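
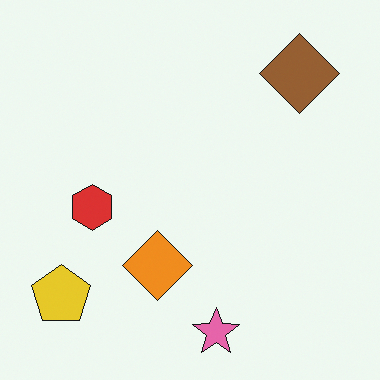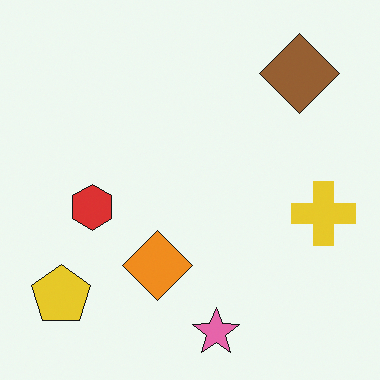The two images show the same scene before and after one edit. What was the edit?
The second image is the first overlaid with an additional yellow cross.

A yellow cross appears in the second image that is absent from the first.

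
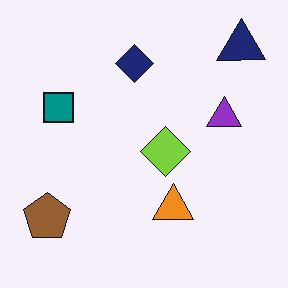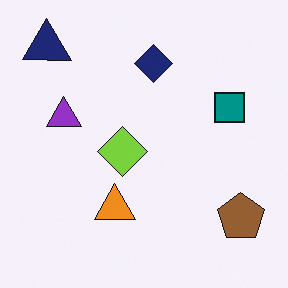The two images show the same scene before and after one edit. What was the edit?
The second image is the first flipped horizontally (left ↔ right).

The navy triangle is in the top-right of the first image and the top-left of the second — shapes on opposite sides of the vertical midline have swapped in a mirror flip.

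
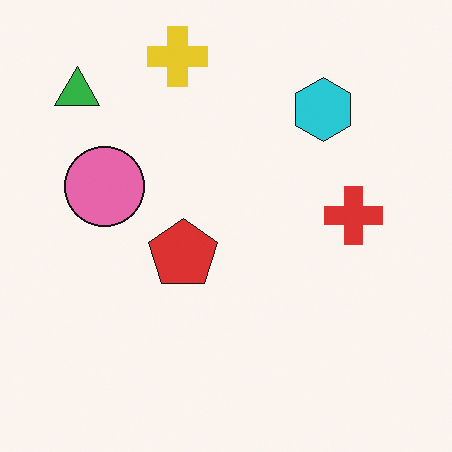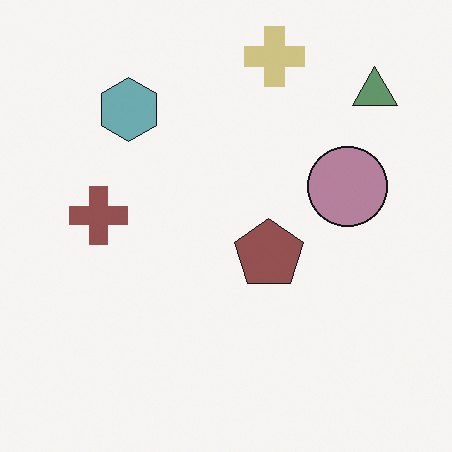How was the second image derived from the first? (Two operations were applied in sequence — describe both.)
This is the original image heavily desaturated, then flipped horizontally (left ↔ right).

All colors are more muted and greyish — a global saturation change. The green triangle is in the top-left of the first image and the top-right of the second — shapes on opposite sides of the vertical midline have swapped in a mirror flip.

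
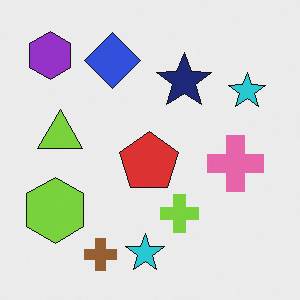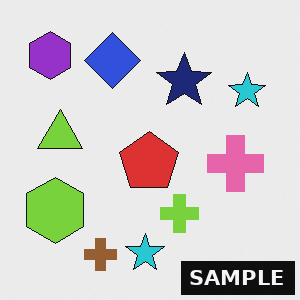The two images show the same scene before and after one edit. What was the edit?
The transformation is: watermarked with the text "SAMPLE" in the lower-right corner.

A dark label reading "SAMPLE" appears in the lower-right corner.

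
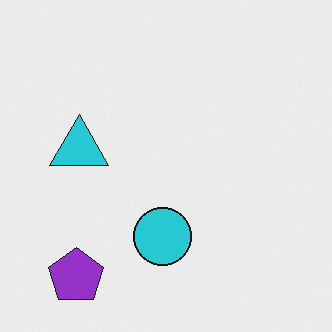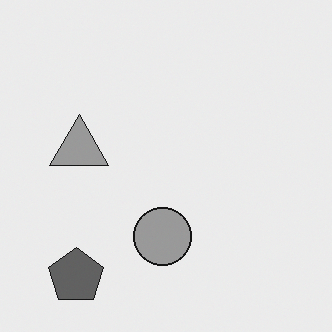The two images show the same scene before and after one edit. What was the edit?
Converted to grayscale.

All color is removed — every shape is now a shade of grey.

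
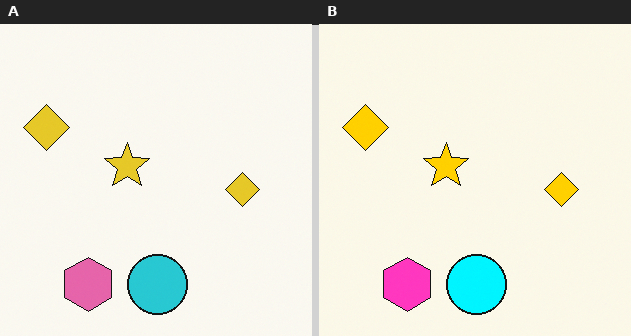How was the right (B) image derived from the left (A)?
This is the original image made much more vivid (saturation change).

All colors are more vivid — a global saturation change.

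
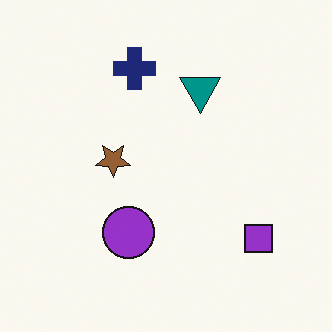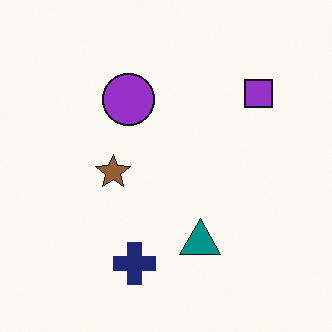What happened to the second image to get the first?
This is the original image flipped vertically (top ↔ bottom).

The navy cross is in the bottom of the second image and the top of the first — shapes on opposite sides of the horizontal midline have swapped in a mirror flip.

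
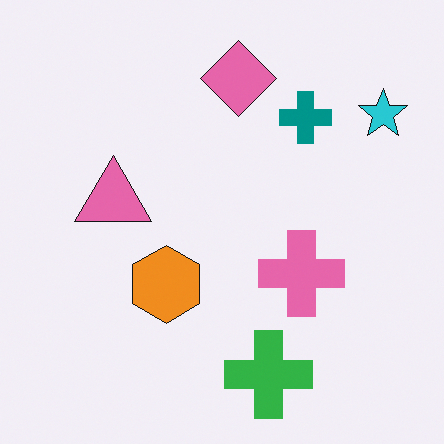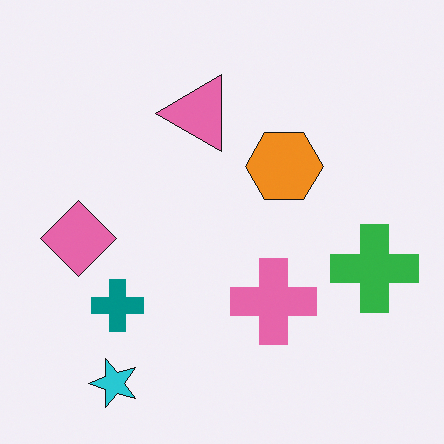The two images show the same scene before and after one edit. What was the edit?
The transformation is: transposed (reflected across the top-left ↔ bottom-right diagonal).

Shapes have swapped their row and column positions — what was in the top-right is now in the bottom-left — a diagonal reflection.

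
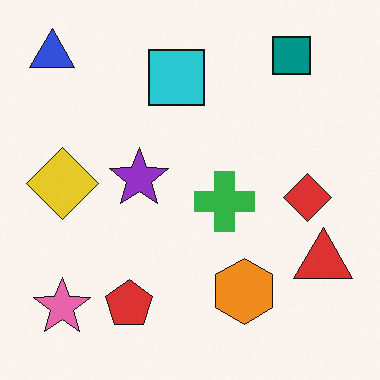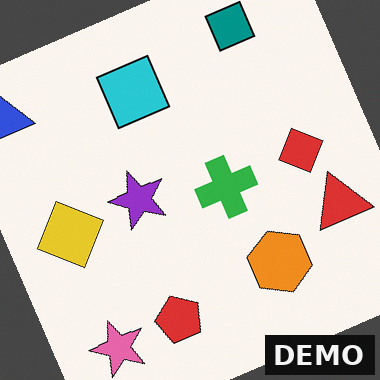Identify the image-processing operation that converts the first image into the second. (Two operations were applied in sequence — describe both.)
The image was rotated counter-clockwise by a clearly visible amount, then watermarked with the text "DEMO" in the lower-right corner.

Every shape is tilted by the same angle and the image corners show triangular fill wedges — a whole-image rotation by a non-right angle. A dark label reading "DEMO" appears in the lower-right corner.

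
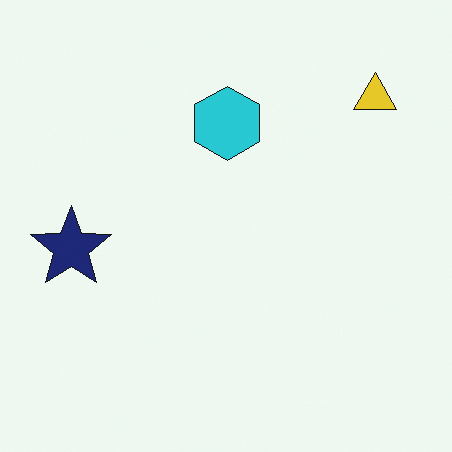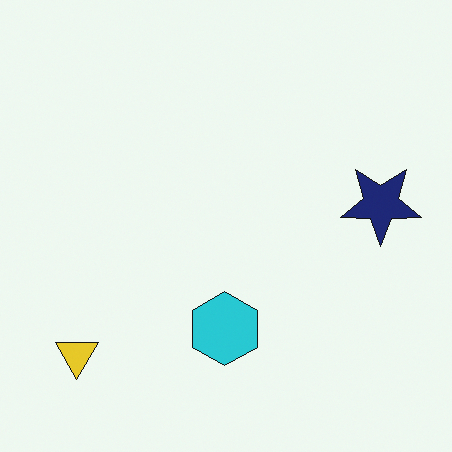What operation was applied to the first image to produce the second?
The second image is the first rotated 180°.

The yellow triangle sits in the top-right of the first image and the bottom-left of the second — consistent with a whole-image 180° rotation.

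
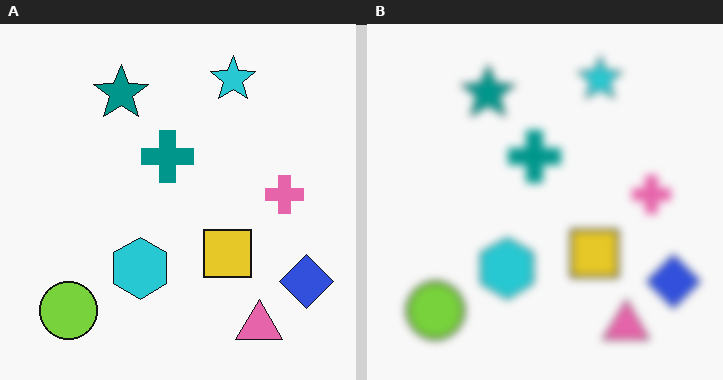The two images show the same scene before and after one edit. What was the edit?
The transformation is: noticeably gaussian-blurred.

Shape edges and outlines are uniformly softened across the whole image.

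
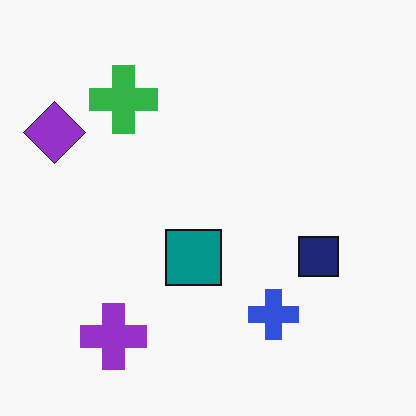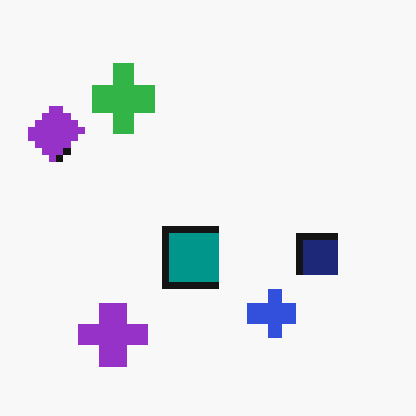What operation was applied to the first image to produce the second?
The second image is the first pixelated into visible square blocks.

Shapes are reduced to large square blocks; fine edges and outlines are lost — a downscale-then-upscale (mosaic) effect.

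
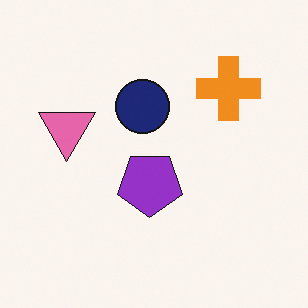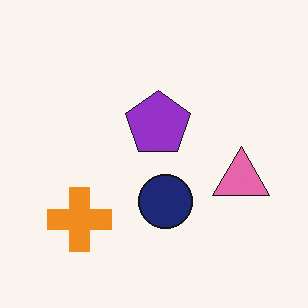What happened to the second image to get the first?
The first image is the second rotated 180°.

The orange cross sits in the bottom-left of the second image and the top-right of the first — consistent with a whole-image 180° rotation.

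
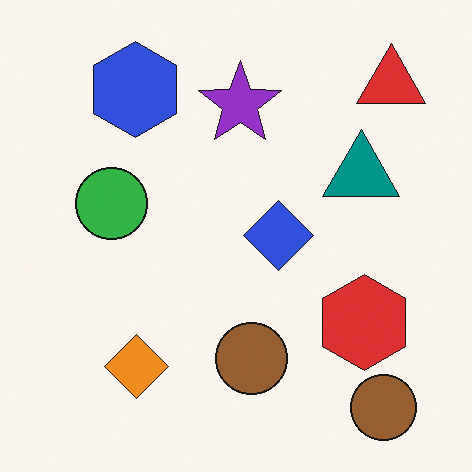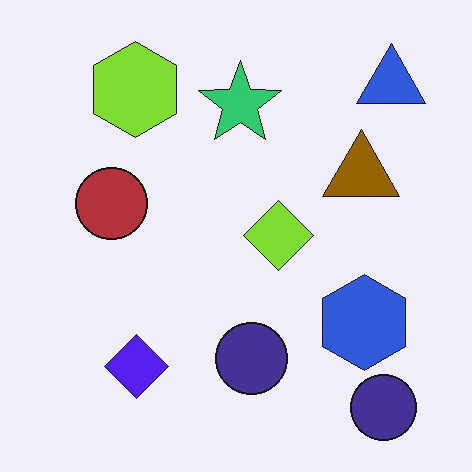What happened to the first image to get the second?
This is the original image hue-shifted through roughly half the color wheel.

Every shape's color has rotated by the same amount around the hue wheel — a uniform hue shift.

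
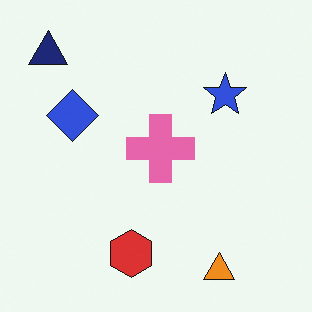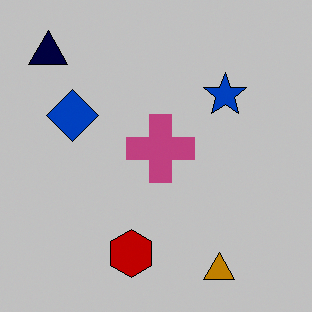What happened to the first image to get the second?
The image was heavily posterized to just a handful of flat colors.

Each flat color has snapped to a coarser quantized level — most visibly, the near-white background has dropped to a flat grey.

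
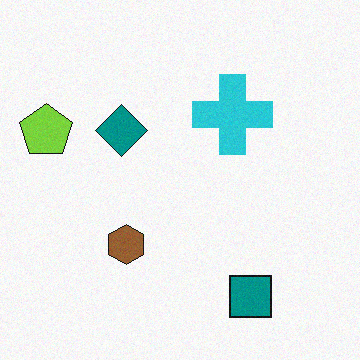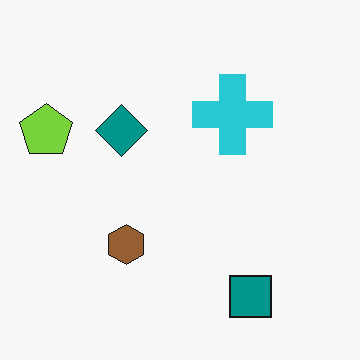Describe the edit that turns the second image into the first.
The image was degraded with a light layer of grain.

Random speckle covers the whole image, including the flat background.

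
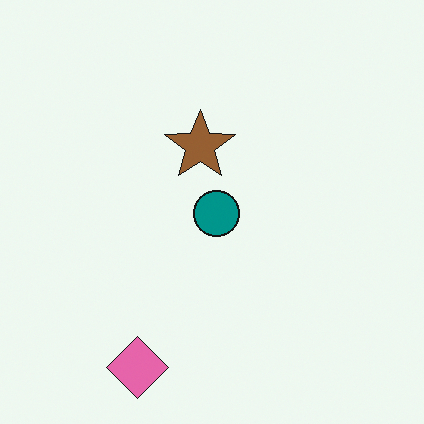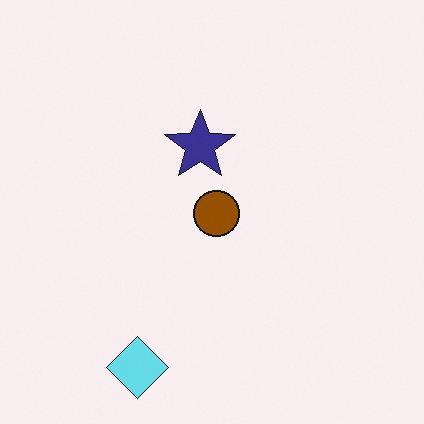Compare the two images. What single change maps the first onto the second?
Hue-shifted by a large amount.

Every shape's color has rotated by the same amount around the hue wheel — a uniform hue shift.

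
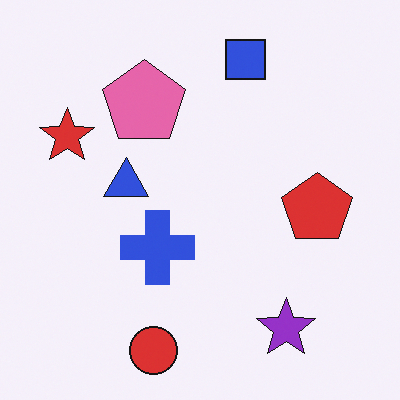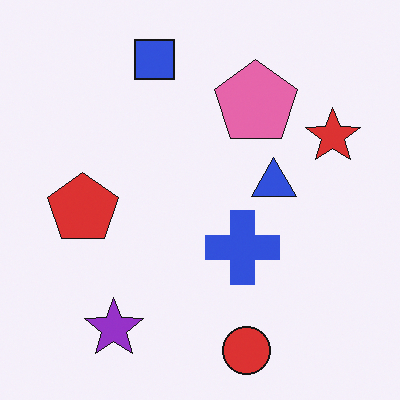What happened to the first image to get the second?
This is the original image flipped horizontally (left ↔ right).

The red star is in the left of the first image and the right of the second — shapes on opposite sides of the vertical midline have swapped in a mirror flip.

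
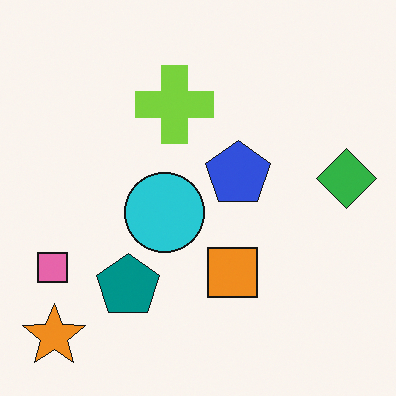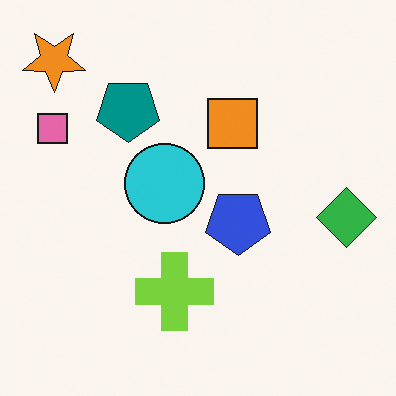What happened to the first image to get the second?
Flipped vertically (top ↔ bottom).

The orange star is in the bottom-left of the first image and the top-left of the second — shapes on opposite sides of the horizontal midline have swapped in a mirror flip.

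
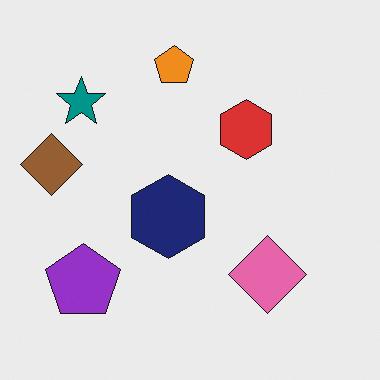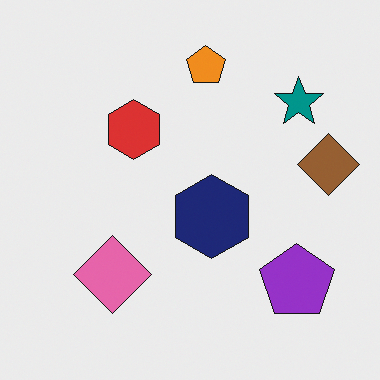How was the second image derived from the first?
This is the original image flipped horizontally (left ↔ right).

The brown diamond is in the left of the first image and the right of the second — shapes on opposite sides of the vertical midline have swapped in a mirror flip.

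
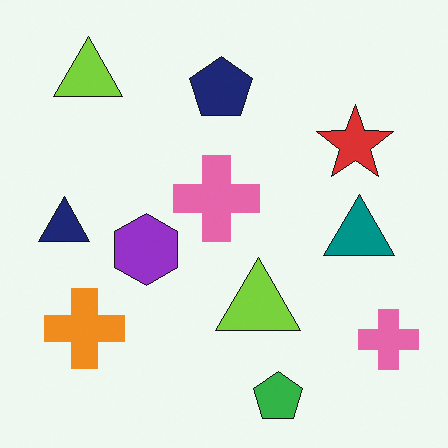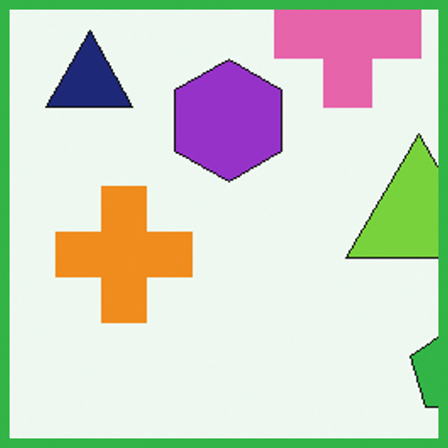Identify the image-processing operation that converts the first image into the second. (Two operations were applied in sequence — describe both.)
The image was cropped tightly and scaled back up, then framed with a green border.

The visible shapes are larger and the field of view is narrower; shapes near the original edges may be partly or wholly outside the frame — a crop-and-rescale. A solid green frame runs around the edge of the second image, with the content slightly shrunk inside it.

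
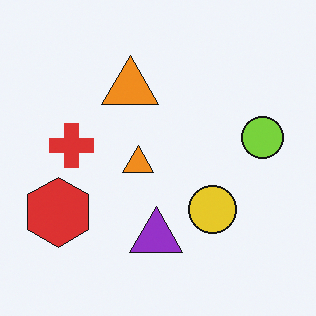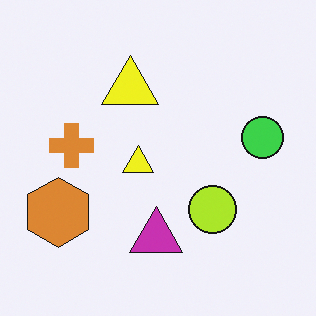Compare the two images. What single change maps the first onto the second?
The transformation is: hue-shifted by a small amount.

Every shape's color has rotated by the same amount around the hue wheel — a uniform hue shift.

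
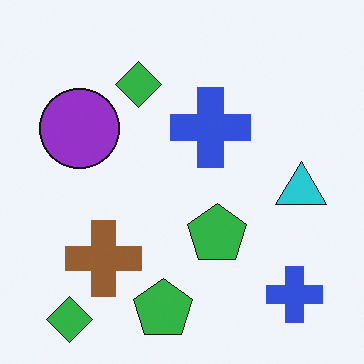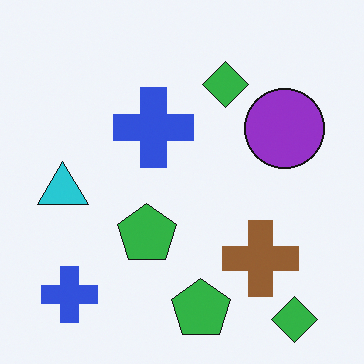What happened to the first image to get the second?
Flipped horizontally (left ↔ right).

The cyan triangle is in the right of the first image and the left of the second — shapes on opposite sides of the vertical midline have swapped in a mirror flip.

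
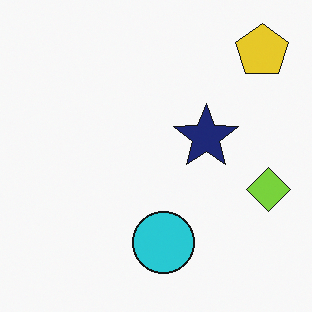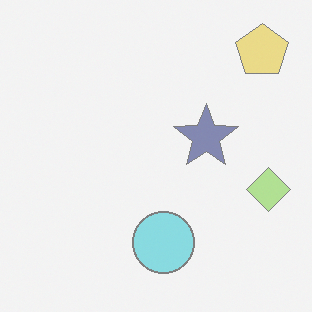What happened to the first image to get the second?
The second image is the first washed out (contrast reduced).

Tones are pushed toward mid-grey across the whole image — a global contrast change.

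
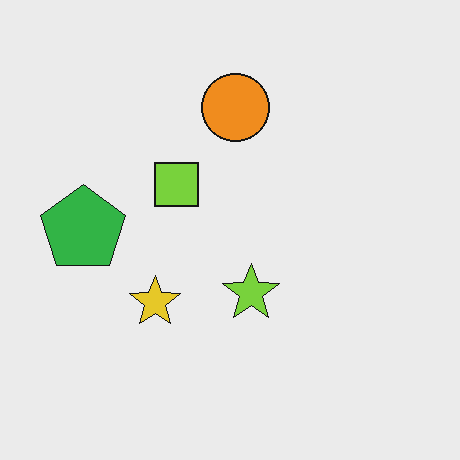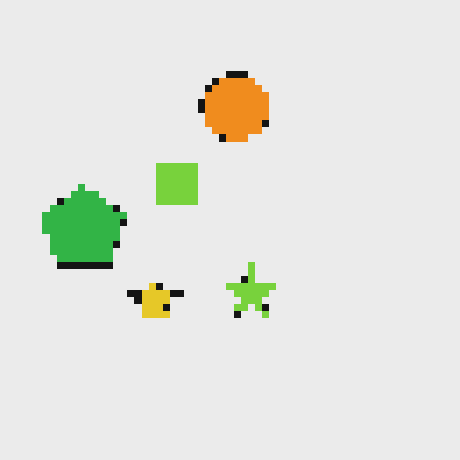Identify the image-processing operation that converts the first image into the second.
It was moderately pixelated.

Shapes are reduced to large square blocks; fine edges and outlines are lost — a downscale-then-upscale (mosaic) effect.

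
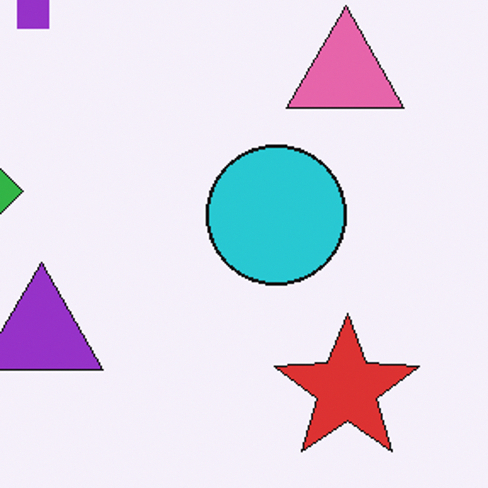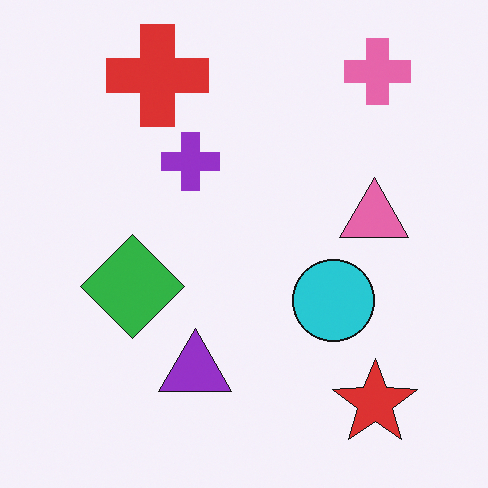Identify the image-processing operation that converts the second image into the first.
This is the original image cropped to a noticeably smaller region and rescaled.

The visible shapes are larger and the field of view is narrower; shapes near the original edges may be partly or wholly outside the frame — a crop-and-rescale.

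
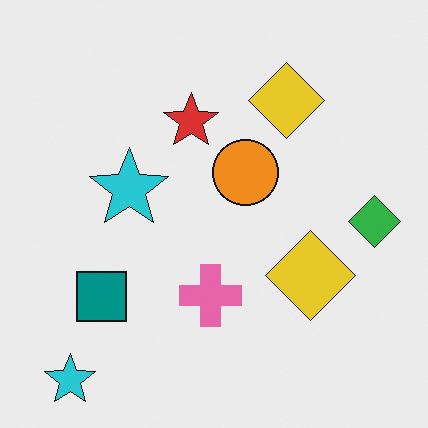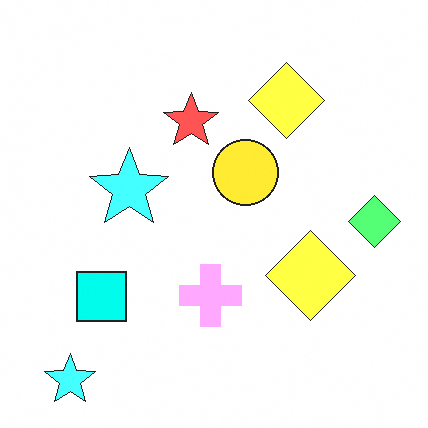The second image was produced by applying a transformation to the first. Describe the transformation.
This is the original image noticeably brightened.

Every pixel — background and shapes alike — is uniformly brightened.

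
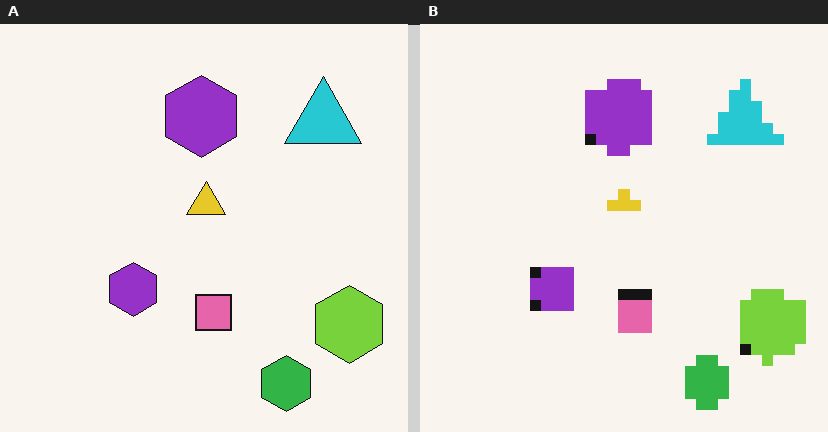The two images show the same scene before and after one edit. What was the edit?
This is the original image heavily pixelated into large blocks.

Shapes are reduced to large square blocks; fine edges and outlines are lost — a downscale-then-upscale (mosaic) effect.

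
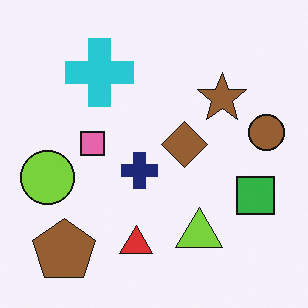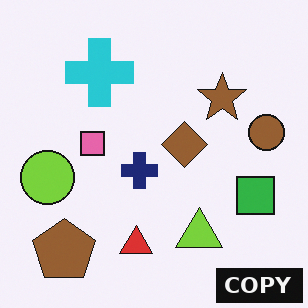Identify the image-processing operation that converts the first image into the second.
Watermarked with the text "COPY" in the lower-right corner.

A dark label reading "COPY" appears in the lower-right corner.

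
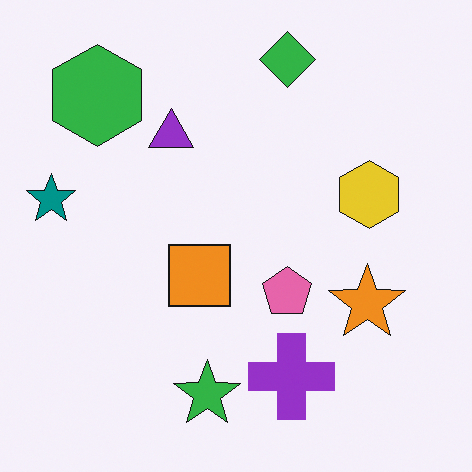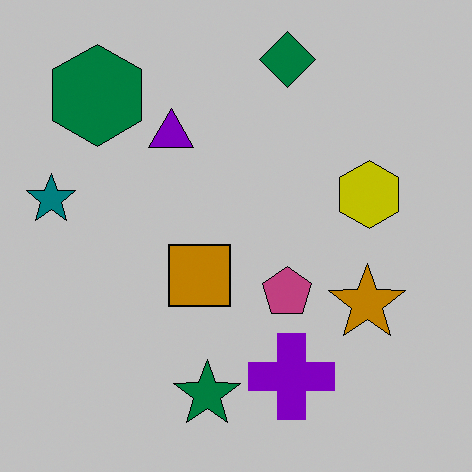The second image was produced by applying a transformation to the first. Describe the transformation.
This is the original image aggressively posterized.

Each flat color has snapped to a coarser quantized level — most visibly, the near-white background has dropped to a flat grey.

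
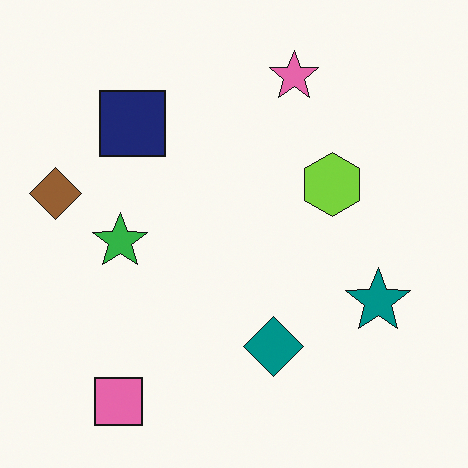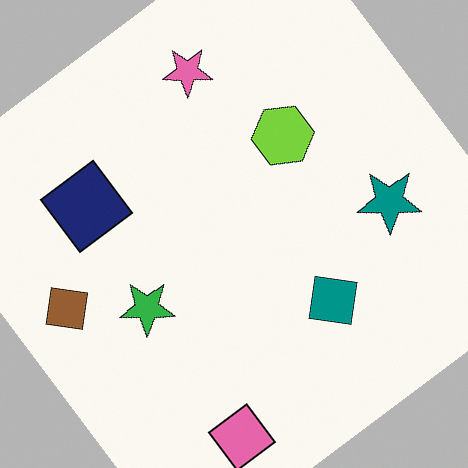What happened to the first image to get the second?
The image was rotated counter-clockwise by a large amount — several tens of degrees.

Every shape is tilted by the same angle and the image corners show triangular fill wedges — a whole-image rotation by a non-right angle.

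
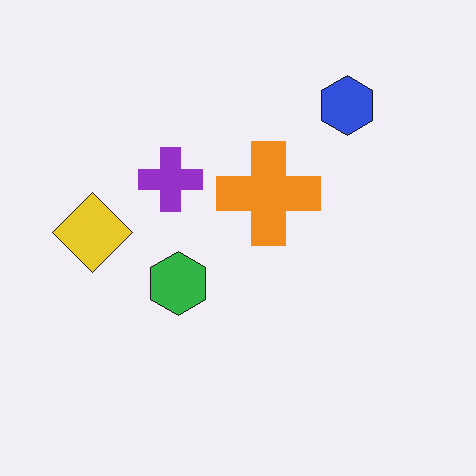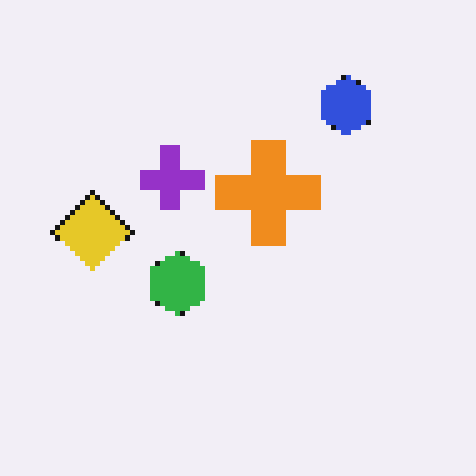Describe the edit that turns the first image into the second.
The transformation is: mildly pixelated.

Shapes are reduced to large square blocks; fine edges and outlines are lost — a downscale-then-upscale (mosaic) effect.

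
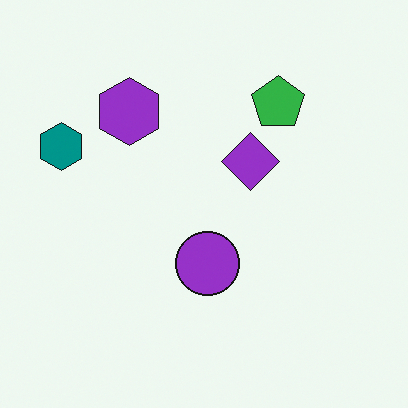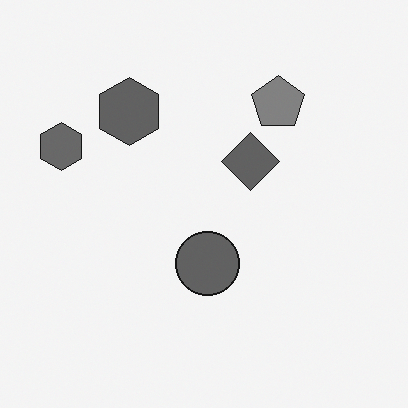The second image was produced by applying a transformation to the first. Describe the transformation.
This is the original image converted to grayscale.

All color is removed — every shape is now a shade of grey.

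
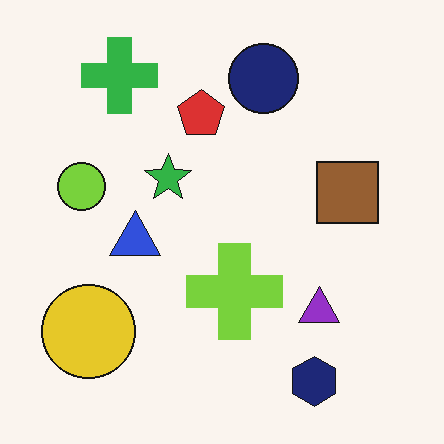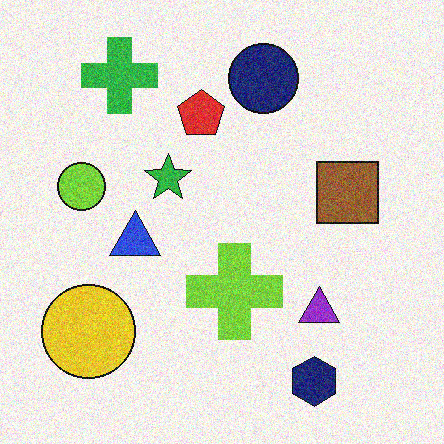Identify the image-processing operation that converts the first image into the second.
This is the original image degraded with moderate additive noise.

Random speckle covers the whole image, including the flat background.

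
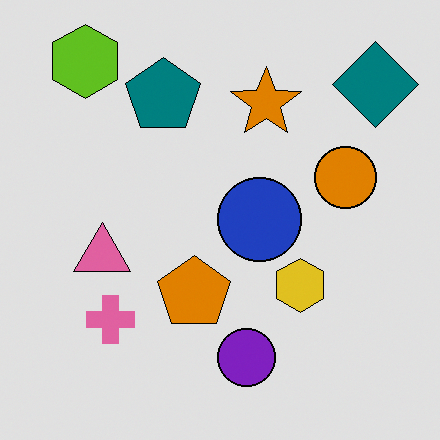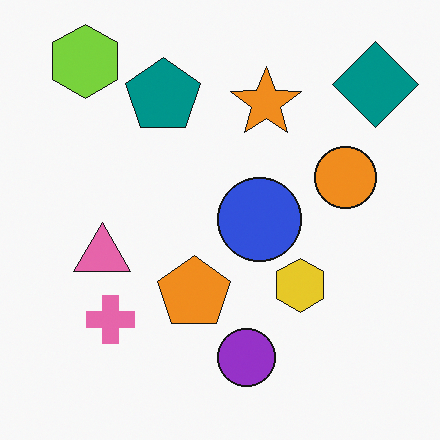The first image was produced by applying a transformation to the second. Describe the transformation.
The image was posterized to a reduced palette.

Each flat color has snapped to a coarser quantized level — most visibly, the near-white background has dropped to a flat grey.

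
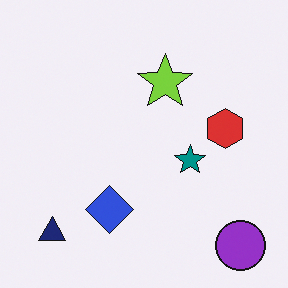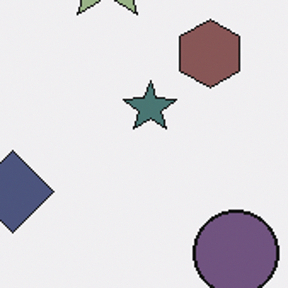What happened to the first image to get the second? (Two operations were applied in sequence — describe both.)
This is the original image heavily desaturated, then cropped tightly and scaled back up.

All colors are more muted and greyish — a global saturation change. The visible shapes are larger and the field of view is narrower; shapes near the original edges may be partly or wholly outside the frame — a crop-and-rescale.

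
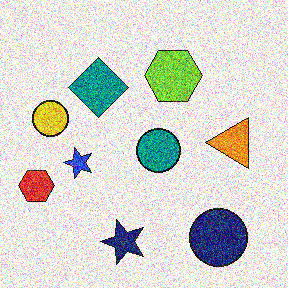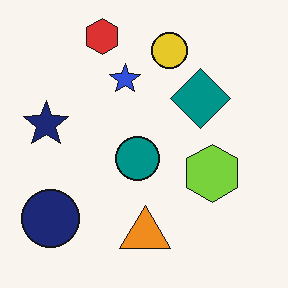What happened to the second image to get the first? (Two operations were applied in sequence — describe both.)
It was degraded with heavy additive noise, then rotated 90° counter-clockwise.

Random speckle covers the whole image, including the flat background. The navy circle sits in the bottom-left of the second image and the bottom-right of the first — consistent with a whole-image 90° counter-clockwise rotation.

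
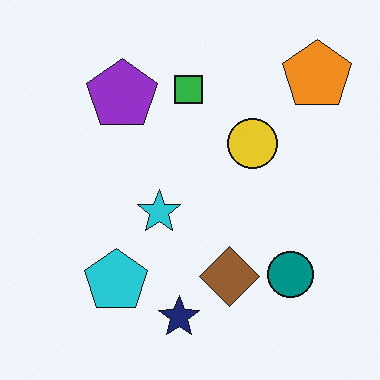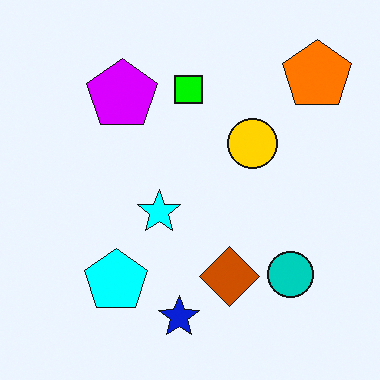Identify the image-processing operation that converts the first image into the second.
The image was made much more vivid (saturation change).

All colors are more vivid — a global saturation change.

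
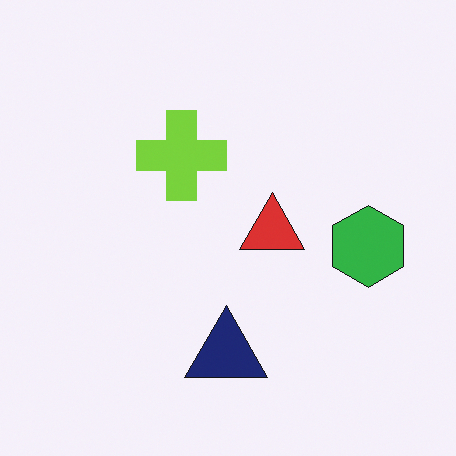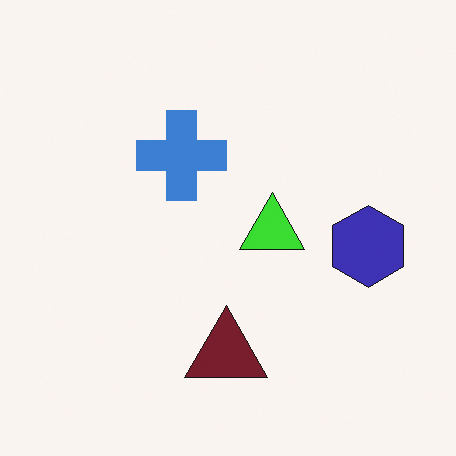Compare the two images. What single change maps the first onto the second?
Hue-shifted by a moderate amount.

Every shape's color has rotated by the same amount around the hue wheel — a uniform hue shift.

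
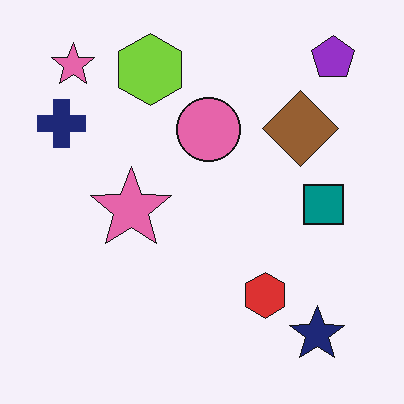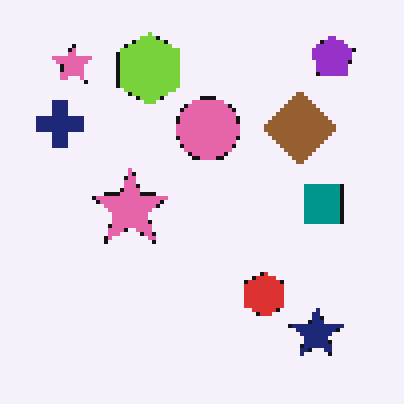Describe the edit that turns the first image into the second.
Mildly pixelated.

Shapes are reduced to large square blocks; fine edges and outlines are lost — a downscale-then-upscale (mosaic) effect.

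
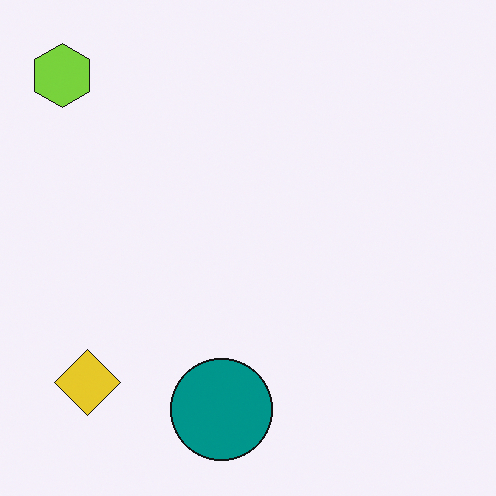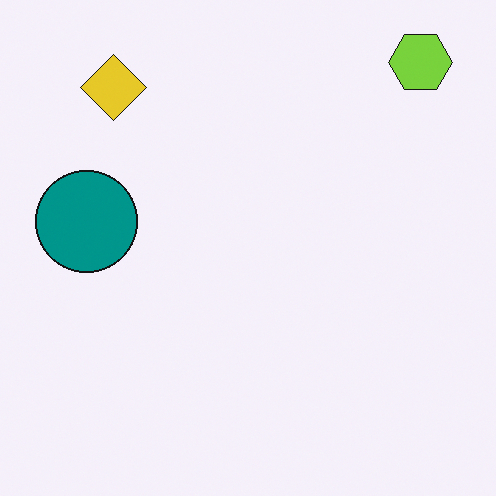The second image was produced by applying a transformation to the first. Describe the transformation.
The transformation is: rotated 90° clockwise.

The lime hexagon sits in the top-left of the first image and the top-right of the second — consistent with a whole-image 90° clockwise rotation.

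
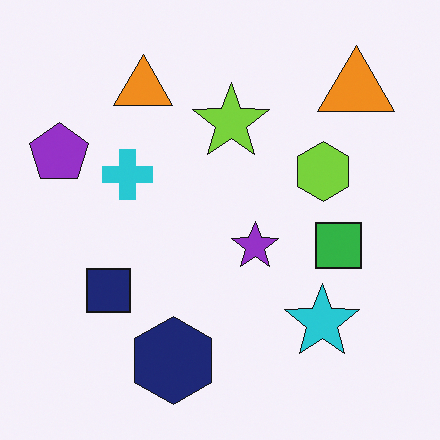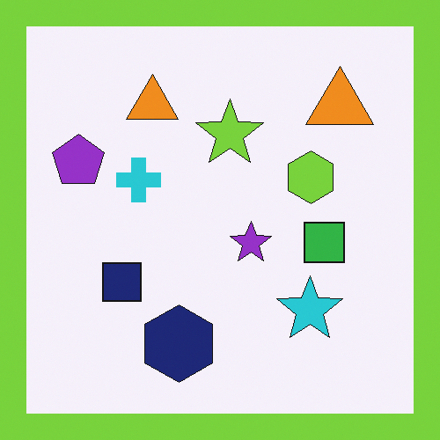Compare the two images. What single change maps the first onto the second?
The second image is the first framed with a lime border.

A solid lime frame runs around the edge of the second image, with the content slightly shrunk inside it.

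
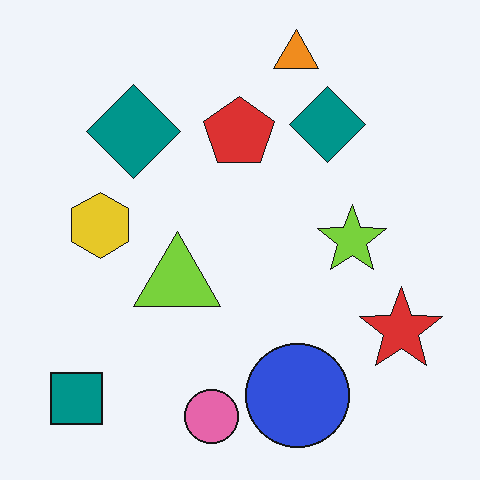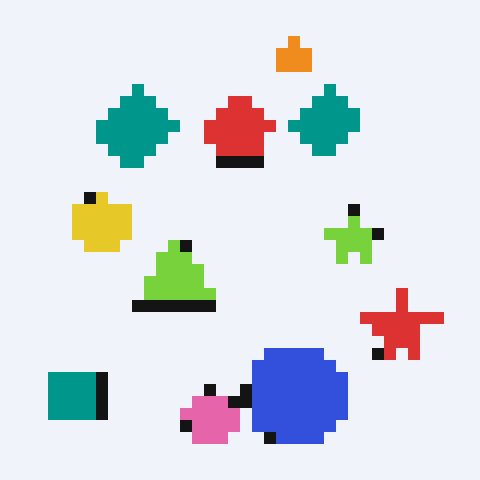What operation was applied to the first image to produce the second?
This is the original image heavily pixelated into large blocks.

Shapes are reduced to large square blocks; fine edges and outlines are lost — a downscale-then-upscale (mosaic) effect.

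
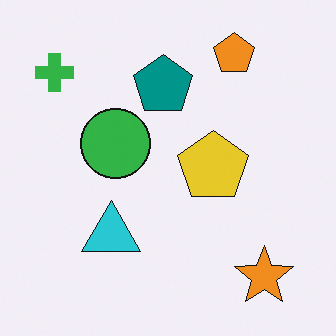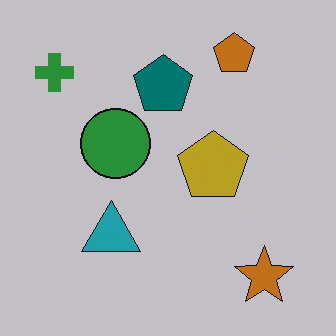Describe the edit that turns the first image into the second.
The image was darkened a little.

Every pixel — background and shapes alike — is uniformly darkened.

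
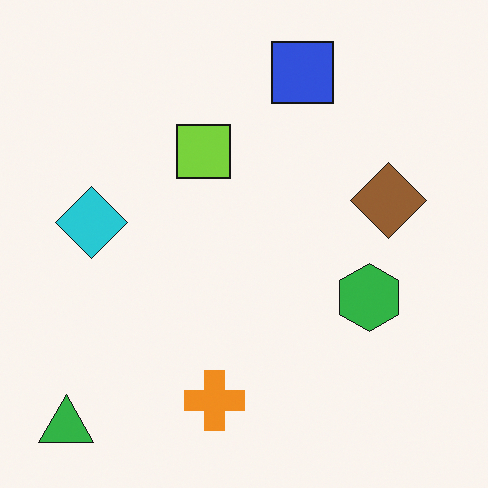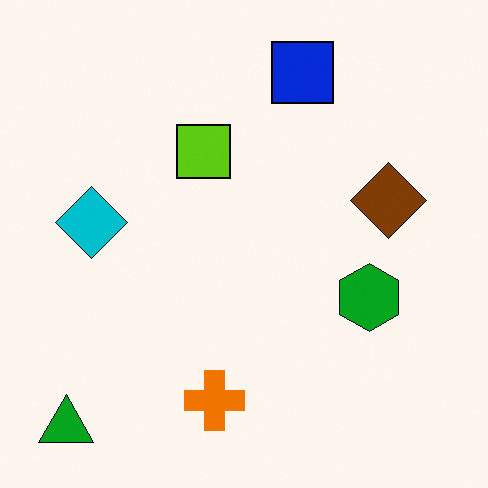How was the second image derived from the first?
The second image is the first given slightly increased contrast.

Tones are pushed away from mid-grey across the whole image — a global contrast change.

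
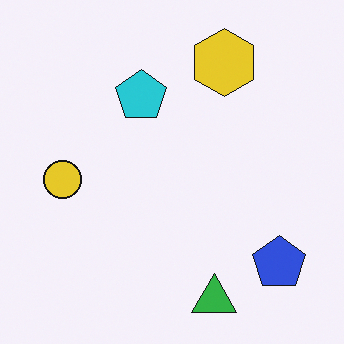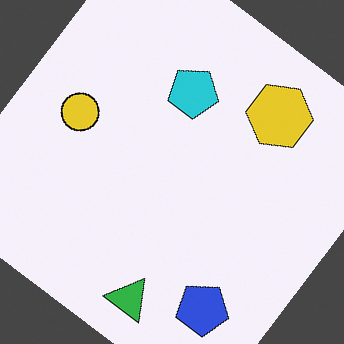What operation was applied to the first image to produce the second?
The image was rotated clockwise by a large amount — several tens of degrees.

Every shape is tilted by the same angle and the image corners show triangular fill wedges — a whole-image rotation by a non-right angle.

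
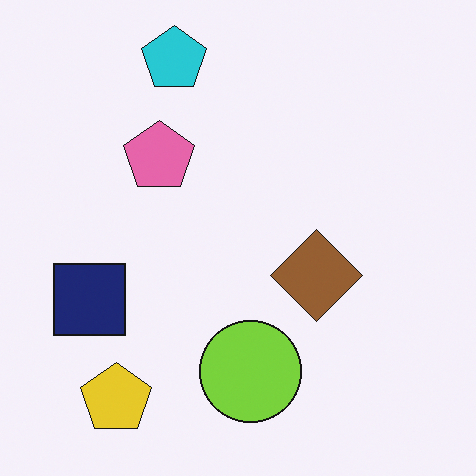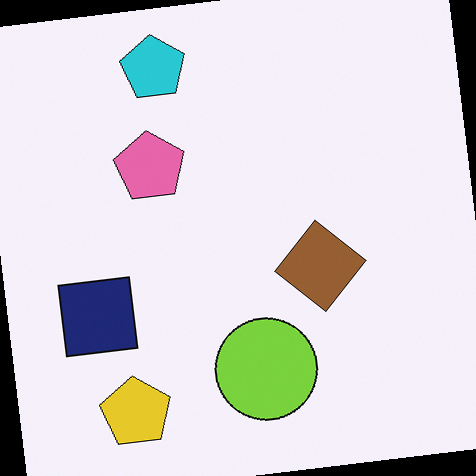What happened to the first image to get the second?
It was rotated counter-clockwise by a few degrees.

Every shape is tilted by the same angle and the image corners show triangular fill wedges — a whole-image rotation by a non-right angle.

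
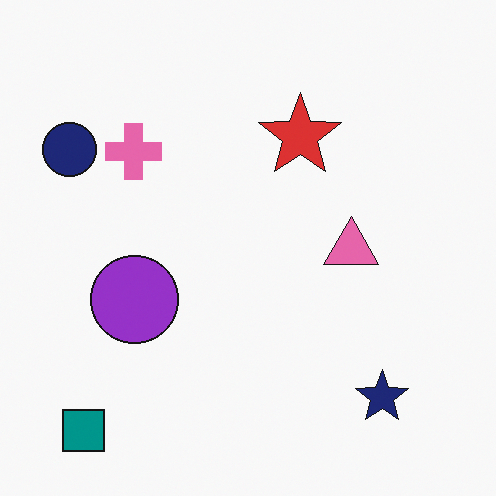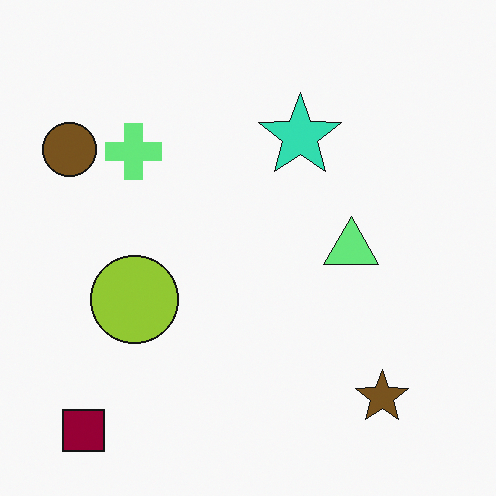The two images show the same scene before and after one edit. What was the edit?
The second image is the first hue-shifted through roughly half the color wheel.

Every shape's color has rotated by the same amount around the hue wheel — a uniform hue shift.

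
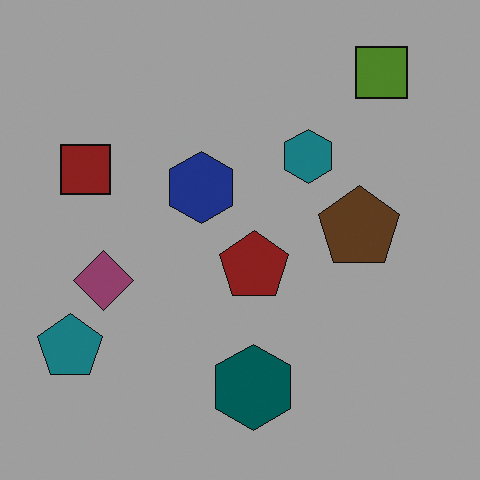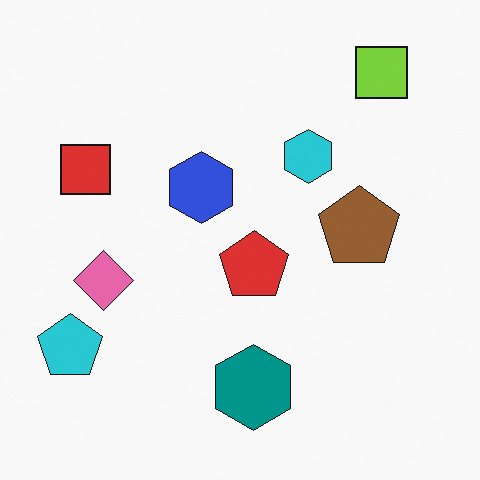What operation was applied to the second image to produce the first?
The image was darkened a lot.

Every pixel — background and shapes alike — is uniformly darkened.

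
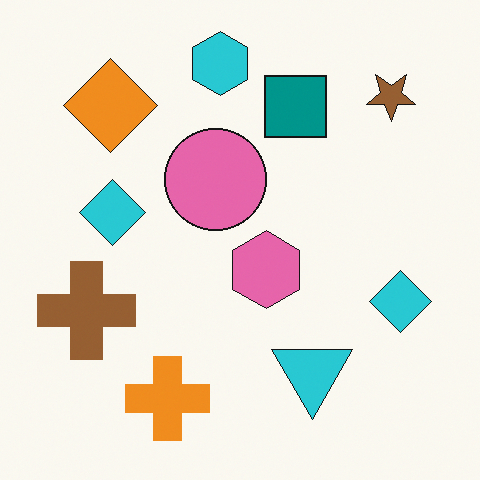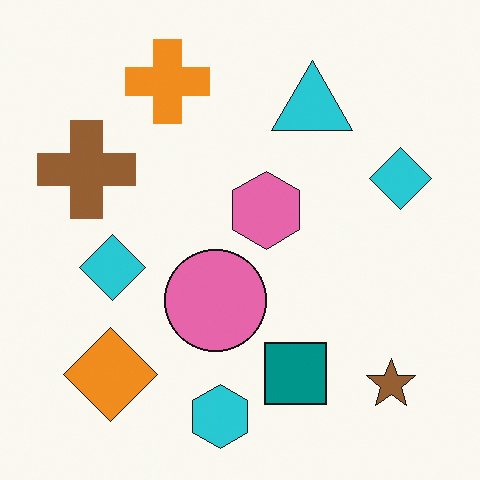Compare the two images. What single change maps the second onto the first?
The image was flipped vertically (top ↔ bottom).

The cyan hexagon is in the bottom of the second image and the top of the first — shapes on opposite sides of the horizontal midline have swapped in a mirror flip.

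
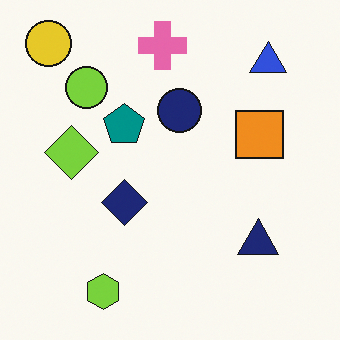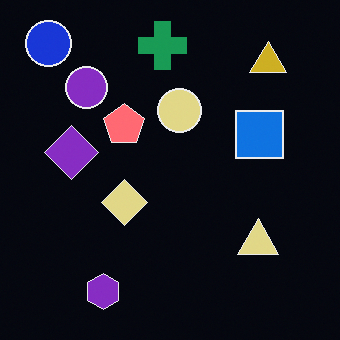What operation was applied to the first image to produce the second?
It was color-inverted (negative).

The light background has become dark and every shape's color is its complement — a photographic negative.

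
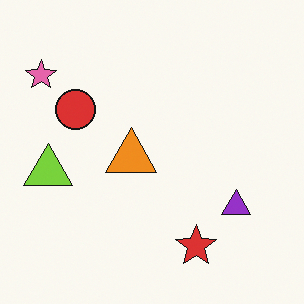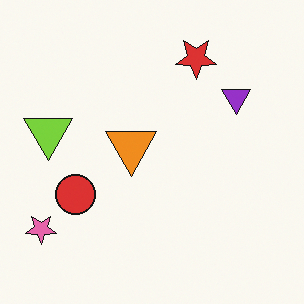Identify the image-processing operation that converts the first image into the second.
This is the original image flipped vertically (top ↔ bottom).

The red star is in the bottom of the first image and the top of the second — shapes on opposite sides of the horizontal midline have swapped in a mirror flip.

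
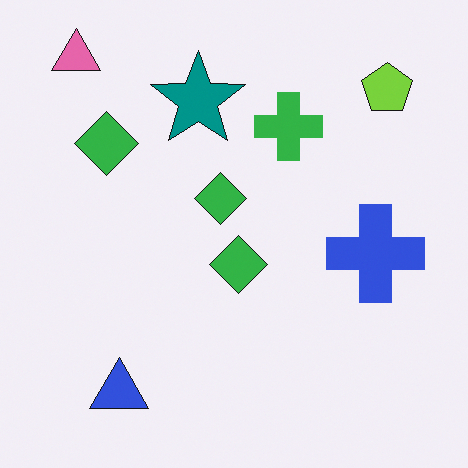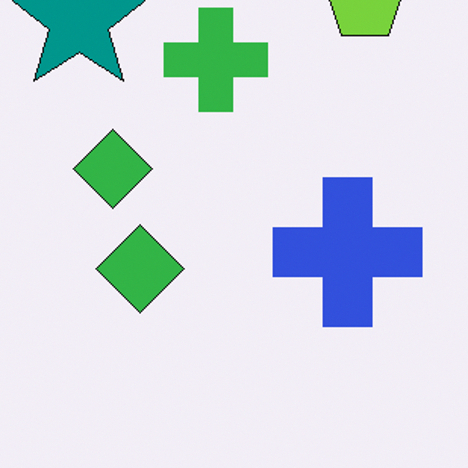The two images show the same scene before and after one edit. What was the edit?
Cropped slightly and scaled back up.

The visible shapes are larger and the field of view is narrower; shapes near the original edges may be partly or wholly outside the frame — a crop-and-rescale.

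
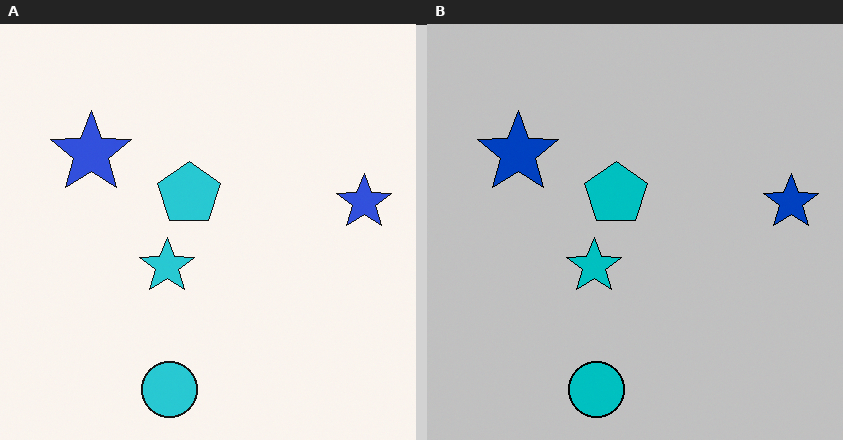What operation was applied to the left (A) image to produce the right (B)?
The image was heavily posterized to just a handful of flat colors.

Each flat color has snapped to a coarser quantized level — most visibly, the near-white background has dropped to a flat grey.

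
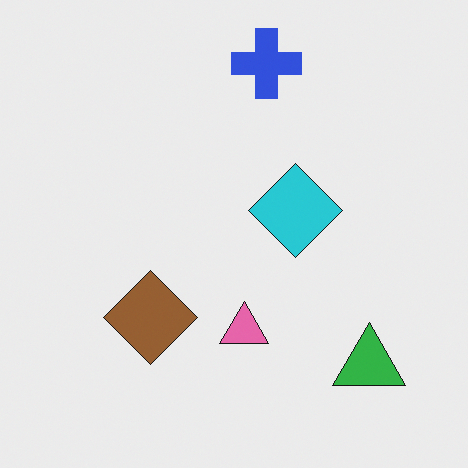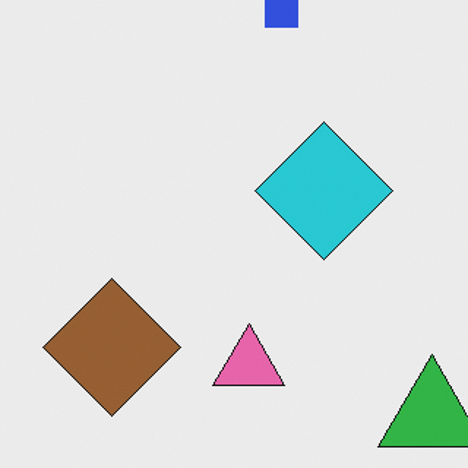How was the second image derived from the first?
Cropped slightly and scaled back up.

The visible shapes are larger and the field of view is narrower; shapes near the original edges may be partly or wholly outside the frame — a crop-and-rescale.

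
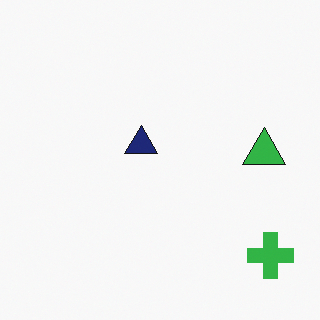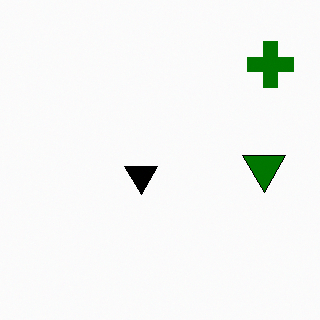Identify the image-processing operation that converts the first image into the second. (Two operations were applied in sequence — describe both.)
The image was flipped vertically (top ↔ bottom), then given much higher contrast.

The green cross is in the bottom-right of the first image and the top-right of the second — shapes on opposite sides of the horizontal midline have swapped in a mirror flip. Tones are pushed away from mid-grey across the whole image — a global contrast change.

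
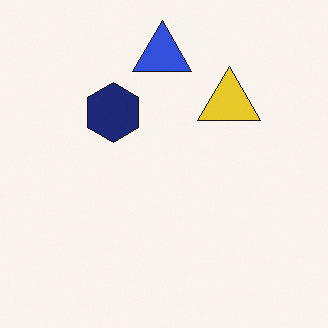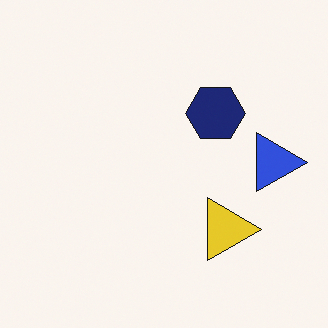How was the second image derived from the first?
The transformation is: rotated 90° clockwise.

The blue triangle sits in the top of the first image and the right of the second — consistent with a whole-image 90° clockwise rotation.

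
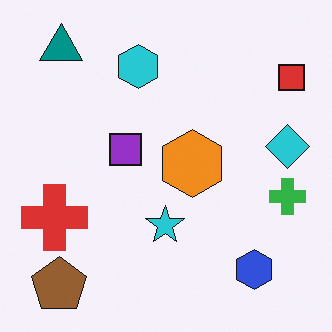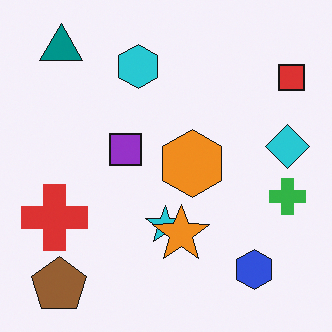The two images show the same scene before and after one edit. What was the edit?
The transformation is: overlaid with an additional orange star.

An orange star appears in the second image that is absent from the first.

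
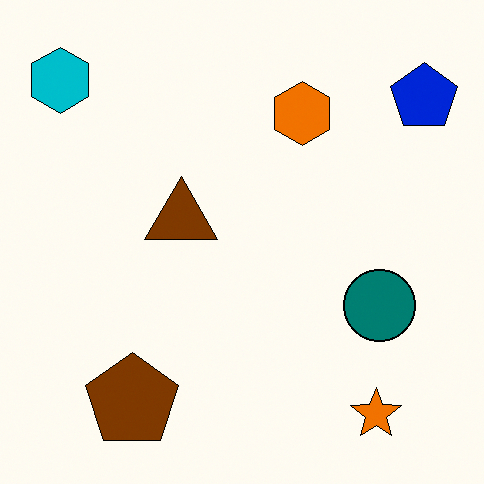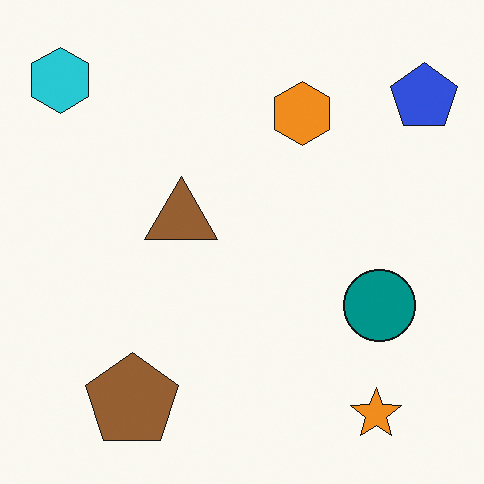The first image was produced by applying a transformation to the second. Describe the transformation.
It was given slightly increased contrast.

Tones are pushed away from mid-grey across the whole image — a global contrast change.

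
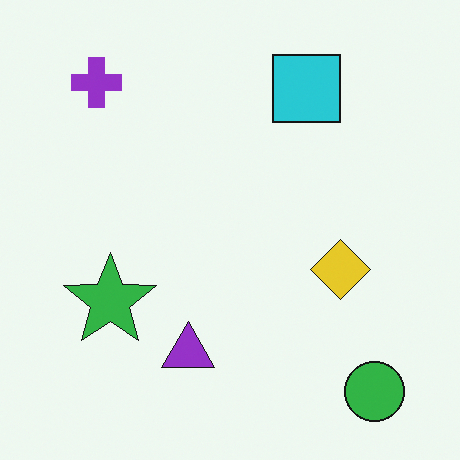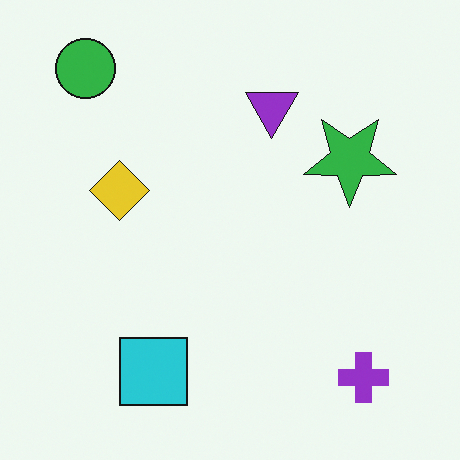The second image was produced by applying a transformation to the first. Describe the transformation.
The transformation is: rotated 180°.

The green circle sits in the bottom-right of the first image and the top-left of the second — consistent with a whole-image 180° rotation.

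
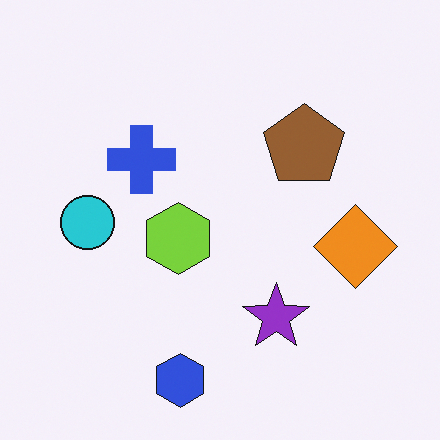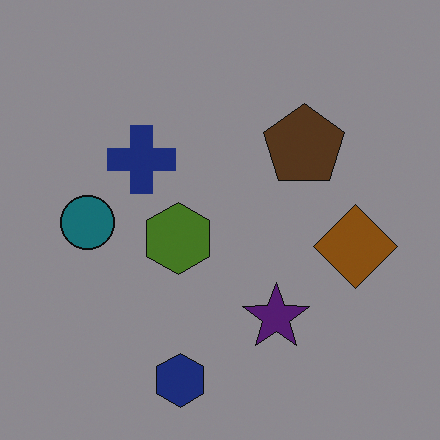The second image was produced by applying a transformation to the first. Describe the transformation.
It was noticeably darkened.

Every pixel — background and shapes alike — is uniformly darkened.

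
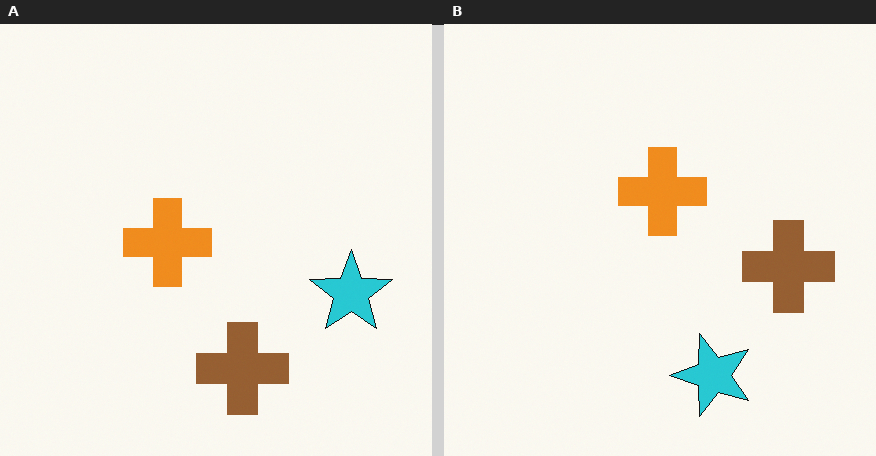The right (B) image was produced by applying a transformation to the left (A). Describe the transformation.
Transposed (reflected across the top-left ↔ bottom-right diagonal).

Shapes have swapped their row and column positions — what was in the top-right is now in the bottom-left — a diagonal reflection.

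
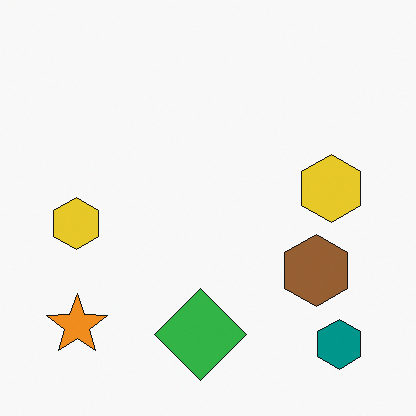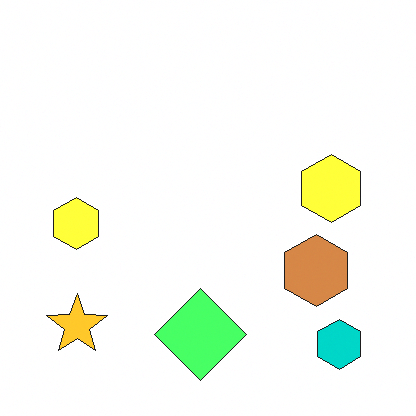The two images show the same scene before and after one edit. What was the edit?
The transformation is: noticeably brightened.

Every pixel — background and shapes alike — is uniformly brightened.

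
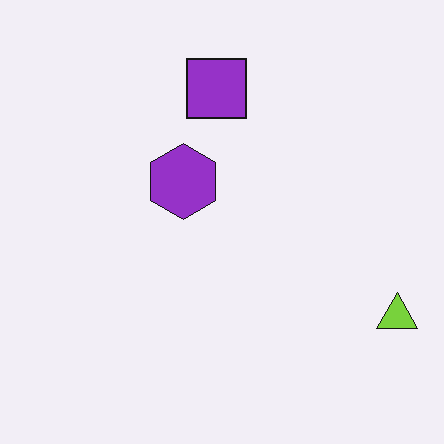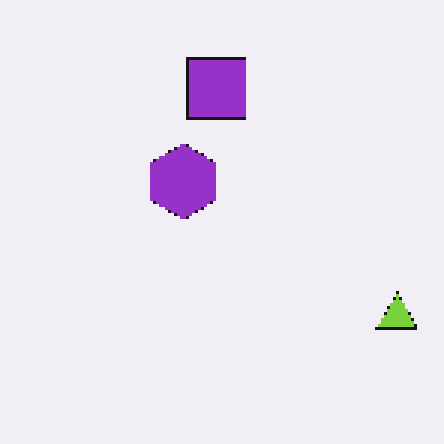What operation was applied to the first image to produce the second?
The image was lightly pixelated (a mild mosaic effect).

Shapes are reduced to large square blocks; fine edges and outlines are lost — a downscale-then-upscale (mosaic) effect.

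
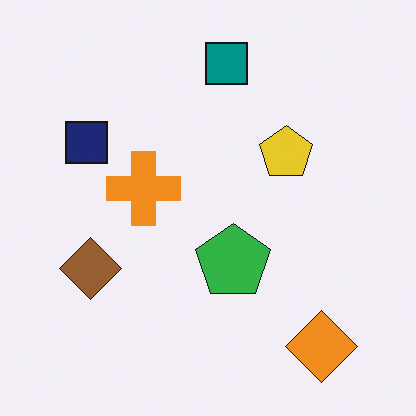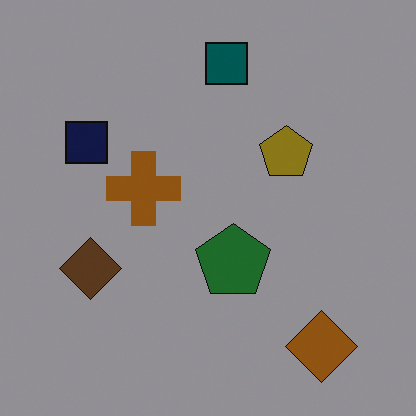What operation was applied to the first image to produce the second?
The second image is the first substantially darkened.

Every pixel — background and shapes alike — is uniformly darkened.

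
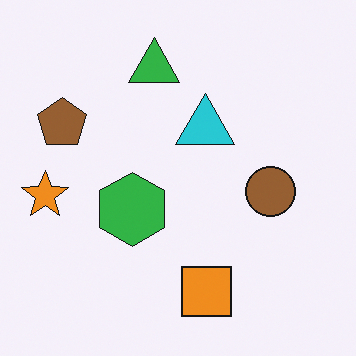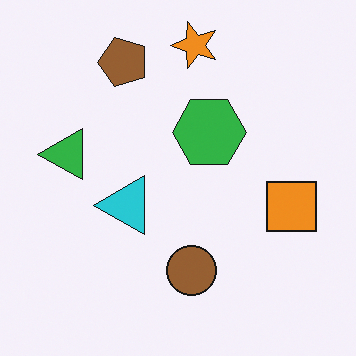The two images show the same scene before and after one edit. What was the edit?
The image was transposed (reflected across the top-left ↔ bottom-right diagonal).

Shapes have swapped their row and column positions — what was in the top-right is now in the bottom-left — a diagonal reflection.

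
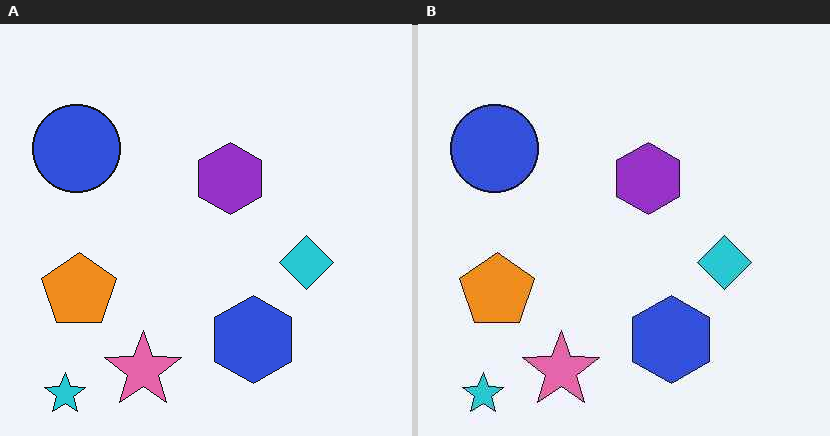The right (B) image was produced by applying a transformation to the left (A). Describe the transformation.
This is the original image JPEG-compressed with visible artifacts.

Blocky 8×8 compression artifacts appear around shape edges and the flat background shows ringing — characteristic JPEG degradation.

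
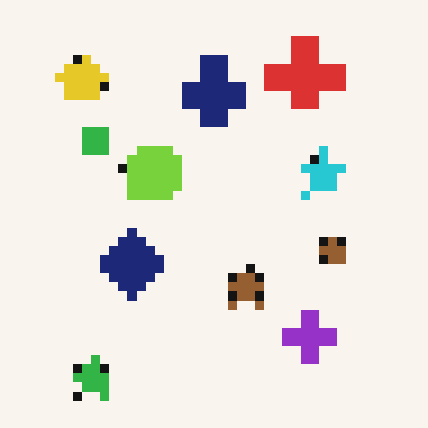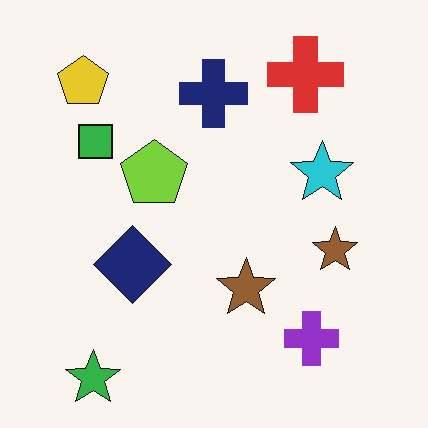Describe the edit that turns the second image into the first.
The transformation is: heavily pixelated into large blocks.

Shapes are reduced to large square blocks; fine edges and outlines are lost — a downscale-then-upscale (mosaic) effect.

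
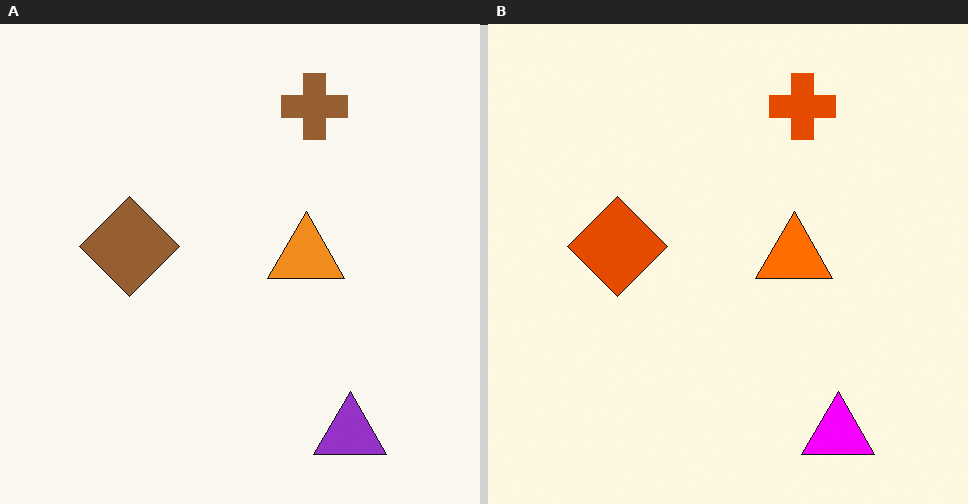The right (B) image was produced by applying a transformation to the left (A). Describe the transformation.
The image was heavily oversaturated.

All colors are more vivid — a global saturation change.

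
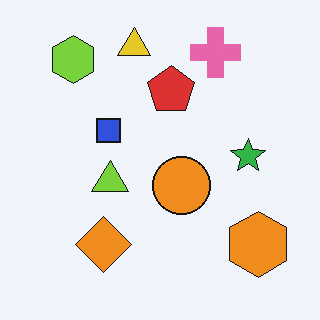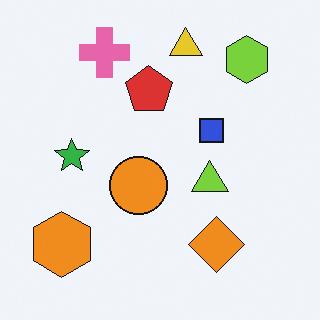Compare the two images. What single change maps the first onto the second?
The image was flipped horizontally (left ↔ right).

The orange hexagon is in the bottom-right of the first image and the bottom-left of the second — shapes on opposite sides of the vertical midline have swapped in a mirror flip.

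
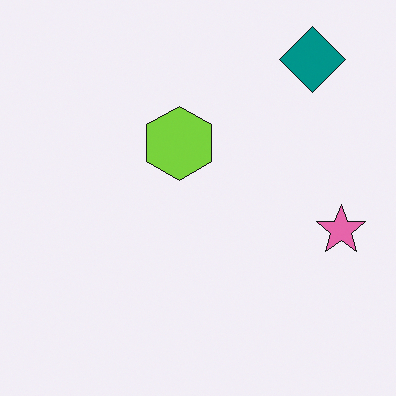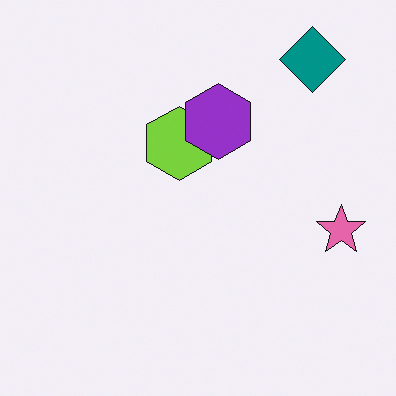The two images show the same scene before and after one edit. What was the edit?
This is the original image overlaid with an additional purple hexagon.

A purple hexagon appears in the second image that is absent from the first.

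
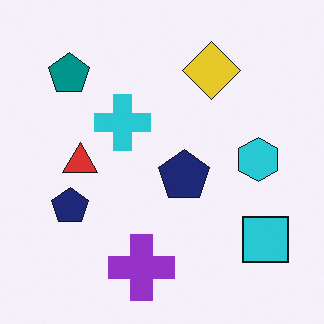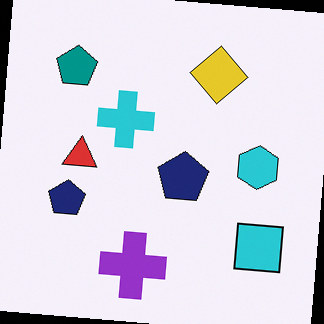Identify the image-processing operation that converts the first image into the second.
The second image is the first rotated clockwise by a slight angle.

Every shape is tilted by the same angle and the image corners show triangular fill wedges — a whole-image rotation by a non-right angle.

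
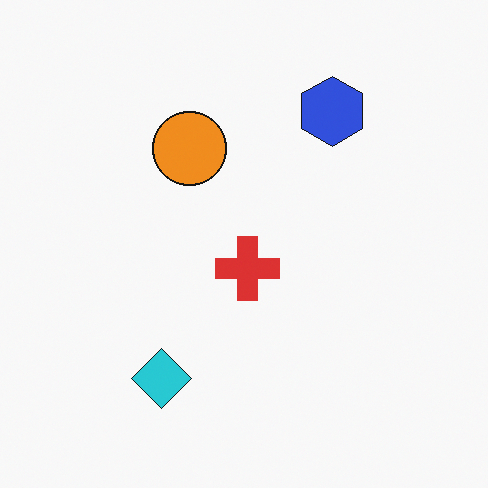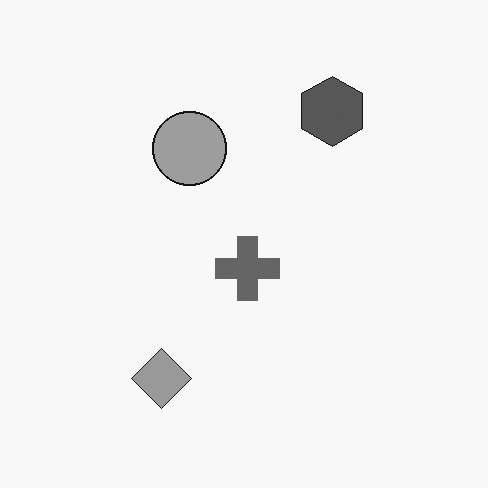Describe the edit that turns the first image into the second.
Converted to grayscale.

All color is removed — every shape is now a shade of grey.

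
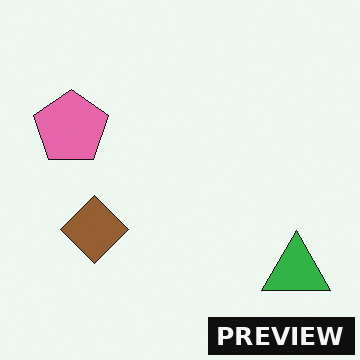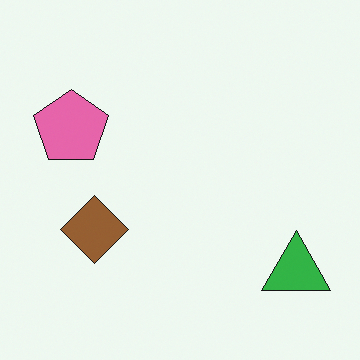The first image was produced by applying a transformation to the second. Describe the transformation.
Watermarked with the text "PREVIEW" in the lower-right corner.

A dark label reading "PREVIEW" appears in the lower-right corner.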